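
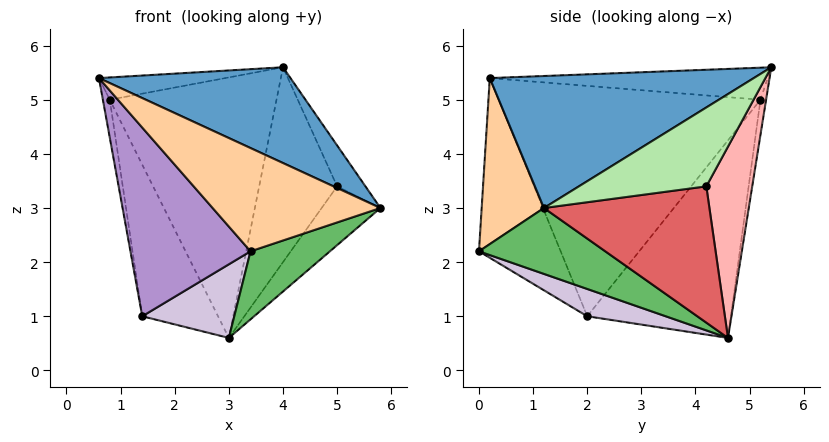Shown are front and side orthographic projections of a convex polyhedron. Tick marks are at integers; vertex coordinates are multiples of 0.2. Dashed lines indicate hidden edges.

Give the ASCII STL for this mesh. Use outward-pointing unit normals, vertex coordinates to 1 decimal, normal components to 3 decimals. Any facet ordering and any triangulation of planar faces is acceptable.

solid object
 facet normal 0.447 -0.324 0.834
  outer loop
   vertex 4.0 5.4 5.6
   vertex 0.6 0.2 5.4
   vertex 5.8 1.2 3.0
  endloop
 endfacet
 facet normal -0.189 0.086 0.978
  outer loop
   vertex 0.8 5.2 5.0
   vertex 0.6 0.2 5.4
   vertex 4.0 5.4 5.6
  endloop
 endfacet
 facet normal -0.033 0.988 -0.151
  outer loop
   vertex 0.8 5.2 5.0
   vertex 4.0 5.4 5.6
   vertex 3.0 4.6 0.6
  endloop
 endfacet
 facet normal 0.327 -0.881 0.341
  outer loop
   vertex 3.4 0.0 2.2
   vertex 5.8 1.2 3.0
   vertex 0.6 0.2 5.4
  endloop
 endfacet
 facet normal 0.422 -0.265 -0.867
  outer loop
   vertex 3.4 0.0 2.2
   vertex 3.0 4.6 0.6
   vertex 5.8 1.2 3.0
  endloop
 endfacet
 facet normal 0.928 0.206 0.309
  outer loop
   vertex 5.0 4.2 3.4
   vertex 4.0 5.4 5.6
   vertex 5.8 1.2 3.0
  endloop
 endfacet
 facet normal 0.799 0.284 -0.530
  outer loop
   vertex 5.0 4.2 3.4
   vertex 5.8 1.2 3.0
   vertex 3.0 4.6 0.6
  endloop
 endfacet
 facet normal 0.493 0.838 -0.233
  outer loop
   vertex 5.0 4.2 3.4
   vertex 3.0 4.6 0.6
   vertex 4.0 5.4 5.6
  endloop
 endfacet
 facet normal -0.515 -0.757 -0.403
  outer loop
   vertex 1.4 2.0 1.0
   vertex 3.4 0.0 2.2
   vertex 0.6 0.2 5.4
  endloop
 endfacet
 facet normal 0.254 -0.298 -0.920
  outer loop
   vertex 1.4 2.0 1.0
   vertex 3.0 4.6 0.6
   vertex 3.4 0.0 2.2
  endloop
 endfacet
 facet normal -0.985 0.026 -0.169
  outer loop
   vertex 1.4 2.0 1.0
   vertex 0.6 0.2 5.4
   vertex 0.8 5.2 5.0
  endloop
 endfacet
 facet normal -0.789 0.416 -0.451
  outer loop
   vertex 1.4 2.0 1.0
   vertex 0.8 5.2 5.0
   vertex 3.0 4.6 0.6
  endloop
 endfacet
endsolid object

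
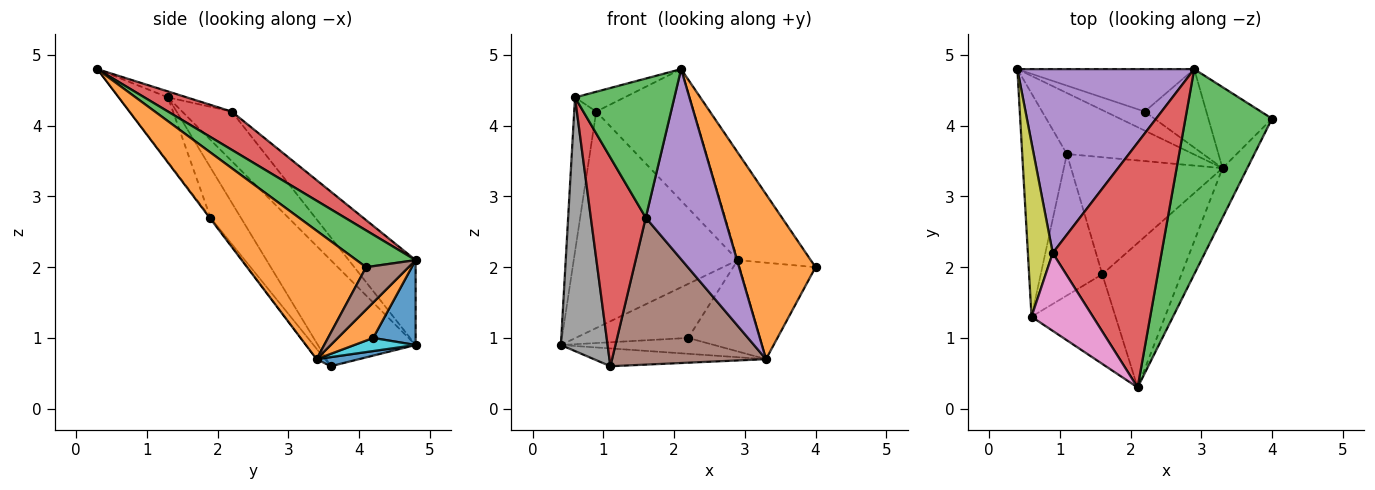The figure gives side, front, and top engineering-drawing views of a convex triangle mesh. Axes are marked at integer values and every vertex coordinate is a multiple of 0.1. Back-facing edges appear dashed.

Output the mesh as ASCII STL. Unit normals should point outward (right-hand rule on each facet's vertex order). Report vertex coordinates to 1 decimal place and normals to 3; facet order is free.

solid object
 facet normal 0.069 0.280 -0.958
  outer loop
   vertex 3.3 3.4 0.7
   vertex 1.1 3.6 0.6
   vertex 0.4 4.8 0.9
  endloop
 endfacet
 facet normal 0.831 -0.533 -0.160
  outer loop
   vertex 3.3 3.4 0.7
   vertex 4.0 4.1 2.0
   vertex 2.1 0.3 4.8
  endloop
 endfacet
 facet normal 0.352 0.435 0.829
  outer loop
   vertex 2.9 4.8 2.1
   vertex 2.1 0.3 4.8
   vertex 4.0 4.1 2.0
  endloop
 endfacet
 facet normal 0.295 0.452 0.841
  outer loop
   vertex 2.9 4.8 2.1
   vertex 0.9 2.2 4.2
   vertex 2.1 0.3 4.8
  endloop
 endfacet
 facet normal -0.297 0.728 0.618
  outer loop
   vertex 2.9 4.8 2.1
   vertex 0.4 4.8 0.9
   vertex 0.9 2.2 4.2
  endloop
 endfacet
 facet normal 0.394 0.704 -0.591
  outer loop
   vertex 2.9 4.8 2.1
   vertex 4.0 4.1 2.0
   vertex 3.3 3.4 0.7
  endloop
 endfacet
 facet normal -0.094 0.246 0.965
  outer loop
   vertex 0.6 1.3 4.4
   vertex 2.1 0.3 4.8
   vertex 0.9 2.2 4.2
  endloop
 endfacet
 facet normal -0.843 -0.403 -0.355
  outer loop
   vertex 0.6 1.3 4.4
   vertex 0.4 4.8 0.9
   vertex 1.1 3.6 0.6
  endloop
 endfacet
 facet normal -0.830 0.369 0.417
  outer loop
   vertex 0.6 1.3 4.4
   vertex 0.9 2.2 4.2
   vertex 0.4 4.8 0.9
  endloop
 endfacet
 facet normal 0.248 0.620 -0.744
  outer loop
   vertex 2.2 4.2 1.0
   vertex 3.3 3.4 0.7
   vertex 0.4 4.8 0.9
  endloop
 endfacet
 facet normal 0.284 0.754 -0.592
  outer loop
   vertex 2.2 4.2 1.0
   vertex 0.4 4.8 0.9
   vertex 2.9 4.8 2.1
  endloop
 endfacet
 facet normal 0.350 0.710 -0.610
  outer loop
   vertex 2.2 4.2 1.0
   vertex 2.9 4.8 2.1
   vertex 3.3 3.4 0.7
  endloop
 endfacet
 facet normal -0.384 -0.776 -0.500
  outer loop
   vertex 1.6 1.9 2.7
   vertex 2.1 0.3 4.8
   vertex 0.6 1.3 4.4
  endloop
 endfacet
 facet normal -0.416 -0.753 -0.510
  outer loop
   vertex 1.6 1.9 2.7
   vertex 0.6 1.3 4.4
   vertex 1.1 3.6 0.6
  endloop
 endfacet
 facet normal -0.009 -0.796 -0.605
  outer loop
   vertex 1.6 1.9 2.7
   vertex 3.3 3.4 0.7
   vertex 2.1 0.3 4.8
  endloop
 endfacet
 facet normal -0.043 -0.781 -0.622
  outer loop
   vertex 1.6 1.9 2.7
   vertex 1.1 3.6 0.6
   vertex 3.3 3.4 0.7
  endloop
 endfacet
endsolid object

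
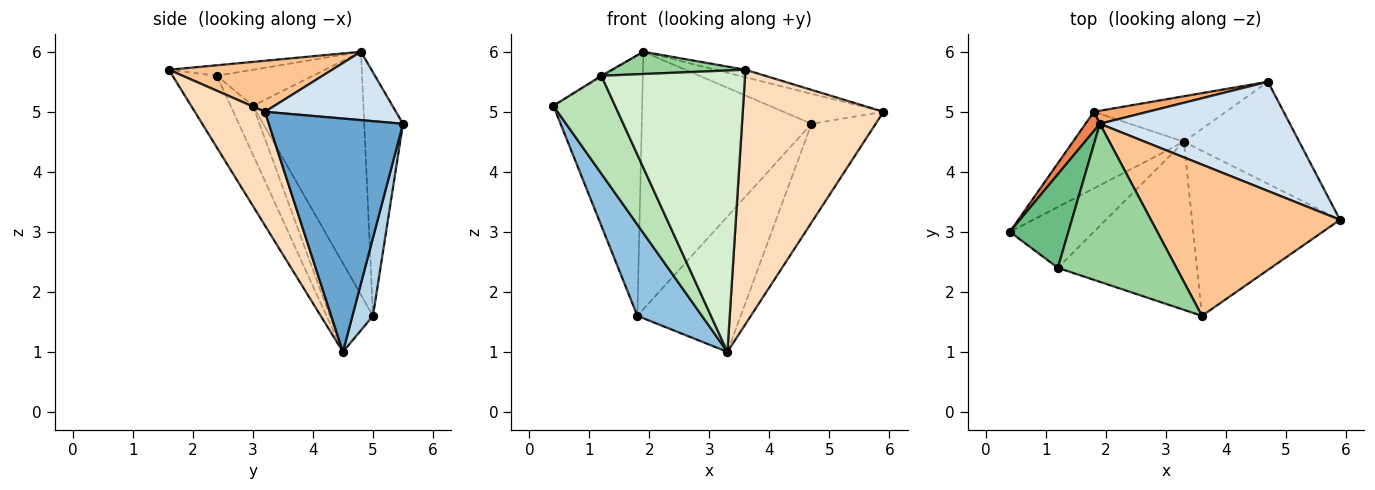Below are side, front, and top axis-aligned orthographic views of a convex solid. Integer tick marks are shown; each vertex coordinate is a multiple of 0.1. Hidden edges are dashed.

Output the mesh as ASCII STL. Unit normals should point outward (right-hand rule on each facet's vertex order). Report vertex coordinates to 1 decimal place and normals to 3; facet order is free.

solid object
 facet normal 0.824 0.394 -0.407
  outer loop
   vertex 3.3 4.5 1.0
   vertex 4.7 5.5 4.8
   vertex 5.9 3.2 5.0
  endloop
 endfacet
 facet normal -0.456 -0.682 -0.572
  outer loop
   vertex 1.8 5.0 1.6
   vertex 3.3 4.5 1.0
   vertex 0.4 3.0 5.1
  endloop
 endfacet
 facet normal 0.185 0.931 -0.313
  outer loop
   vertex 1.8 5.0 1.6
   vertex 4.7 5.5 4.8
   vertex 3.3 4.5 1.0
  endloop
 endfacet
 facet normal 0.328 0.250 0.911
  outer loop
   vertex 1.9 4.8 6.0
   vertex 5.9 3.2 5.0
   vertex 4.7 5.5 4.8
  endloop
 endfacet
 facet normal -0.779 0.626 0.046
  outer loop
   vertex 1.9 4.8 6.0
   vertex 1.8 5.0 1.6
   vertex 0.4 3.0 5.1
  endloop
 endfacet
 facet normal -0.222 0.974 0.049
  outer loop
   vertex 1.9 4.8 6.0
   vertex 4.7 5.5 4.8
   vertex 1.8 5.0 1.6
  endloop
 endfacet
 facet normal 0.260 0.048 0.964
  outer loop
   vertex 3.6 1.6 5.7
   vertex 5.9 3.2 5.0
   vertex 1.9 4.8 6.0
  endloop
 endfacet
 facet normal 0.386 -0.774 -0.502
  outer loop
   vertex 3.6 1.6 5.7
   vertex 3.3 4.5 1.0
   vertex 5.9 3.2 5.0
  endloop
 endfacet
 facet normal -0.524 0.011 0.852
  outer loop
   vertex 1.2 2.4 5.6
   vertex 1.9 4.8 6.0
   vertex 0.4 3.0 5.1
  endloop
 endfacet
 facet normal -0.087 -0.139 0.986
  outer loop
   vertex 1.2 2.4 5.6
   vertex 3.6 1.6 5.7
   vertex 1.9 4.8 6.0
  endloop
 endfacet
 facet normal -0.294 -0.812 -0.505
  outer loop
   vertex 1.2 2.4 5.6
   vertex 0.4 3.0 5.1
   vertex 3.3 4.5 1.0
  endloop
 endfacet
 facet normal -0.256 -0.830 -0.496
  outer loop
   vertex 1.2 2.4 5.6
   vertex 3.3 4.5 1.0
   vertex 3.6 1.6 5.7
  endloop
 endfacet
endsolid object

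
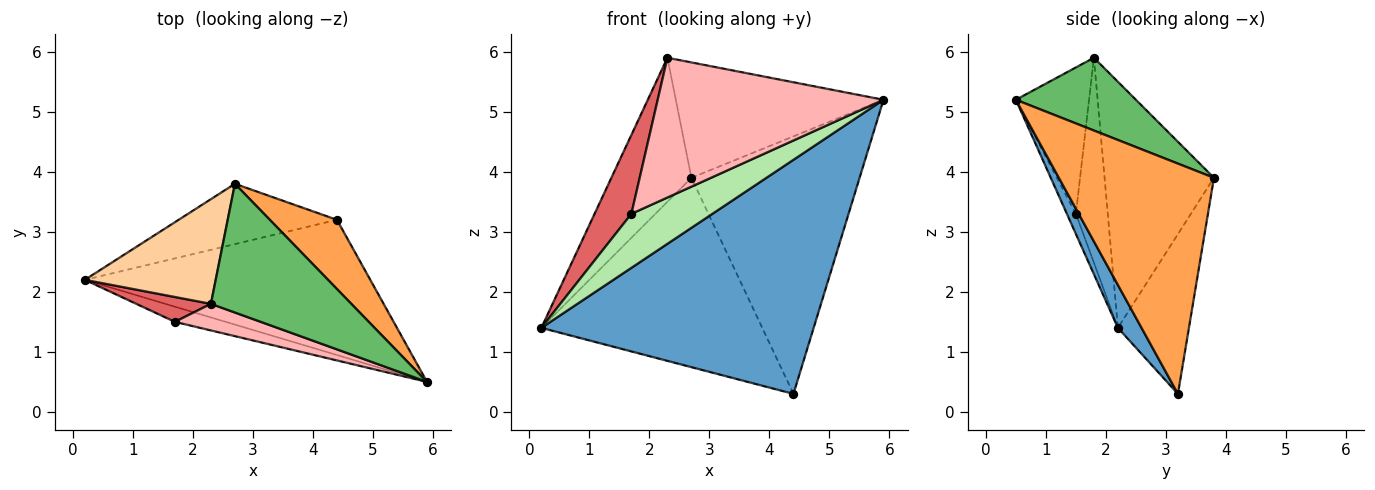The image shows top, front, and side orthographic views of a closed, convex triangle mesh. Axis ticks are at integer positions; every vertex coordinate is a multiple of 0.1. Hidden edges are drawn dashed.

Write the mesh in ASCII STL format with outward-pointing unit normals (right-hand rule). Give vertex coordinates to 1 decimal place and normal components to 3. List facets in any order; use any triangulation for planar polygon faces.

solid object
 facet normal 0.075 -0.863 -0.499
  outer loop
   vertex 4.4 3.2 0.3
   vertex 5.9 0.5 5.2
   vertex 0.2 2.2 1.4
  endloop
 endfacet
 facet normal -0.293 0.911 -0.290
  outer loop
   vertex 4.4 3.2 0.3
   vertex 0.2 2.2 1.4
   vertex 2.7 3.8 3.9
  endloop
 endfacet
 facet normal 0.665 0.721 0.194
  outer loop
   vertex 4.4 3.2 0.3
   vertex 2.7 3.8 3.9
   vertex 5.9 0.5 5.2
  endloop
 endfacet
 facet normal -0.742 0.543 0.394
  outer loop
   vertex 2.3 1.8 5.9
   vertex 2.7 3.8 3.9
   vertex 0.2 2.2 1.4
  endloop
 endfacet
 facet normal 0.360 0.623 0.695
  outer loop
   vertex 2.3 1.8 5.9
   vertex 5.9 0.5 5.2
   vertex 2.7 3.8 3.9
  endloop
 endfacet
 facet normal -0.106 -0.957 -0.269
  outer loop
   vertex 1.7 1.5 3.3
   vertex 0.2 2.2 1.4
   vertex 5.9 0.5 5.2
  endloop
 endfacet
 facet normal -0.637 -0.735 0.232
  outer loop
   vertex 1.7 1.5 3.3
   vertex 2.3 1.8 5.9
   vertex 0.2 2.2 1.4
  endloop
 endfacet
 facet normal -0.303 -0.936 0.178
  outer loop
   vertex 1.7 1.5 3.3
   vertex 5.9 0.5 5.2
   vertex 2.3 1.8 5.9
  endloop
 endfacet
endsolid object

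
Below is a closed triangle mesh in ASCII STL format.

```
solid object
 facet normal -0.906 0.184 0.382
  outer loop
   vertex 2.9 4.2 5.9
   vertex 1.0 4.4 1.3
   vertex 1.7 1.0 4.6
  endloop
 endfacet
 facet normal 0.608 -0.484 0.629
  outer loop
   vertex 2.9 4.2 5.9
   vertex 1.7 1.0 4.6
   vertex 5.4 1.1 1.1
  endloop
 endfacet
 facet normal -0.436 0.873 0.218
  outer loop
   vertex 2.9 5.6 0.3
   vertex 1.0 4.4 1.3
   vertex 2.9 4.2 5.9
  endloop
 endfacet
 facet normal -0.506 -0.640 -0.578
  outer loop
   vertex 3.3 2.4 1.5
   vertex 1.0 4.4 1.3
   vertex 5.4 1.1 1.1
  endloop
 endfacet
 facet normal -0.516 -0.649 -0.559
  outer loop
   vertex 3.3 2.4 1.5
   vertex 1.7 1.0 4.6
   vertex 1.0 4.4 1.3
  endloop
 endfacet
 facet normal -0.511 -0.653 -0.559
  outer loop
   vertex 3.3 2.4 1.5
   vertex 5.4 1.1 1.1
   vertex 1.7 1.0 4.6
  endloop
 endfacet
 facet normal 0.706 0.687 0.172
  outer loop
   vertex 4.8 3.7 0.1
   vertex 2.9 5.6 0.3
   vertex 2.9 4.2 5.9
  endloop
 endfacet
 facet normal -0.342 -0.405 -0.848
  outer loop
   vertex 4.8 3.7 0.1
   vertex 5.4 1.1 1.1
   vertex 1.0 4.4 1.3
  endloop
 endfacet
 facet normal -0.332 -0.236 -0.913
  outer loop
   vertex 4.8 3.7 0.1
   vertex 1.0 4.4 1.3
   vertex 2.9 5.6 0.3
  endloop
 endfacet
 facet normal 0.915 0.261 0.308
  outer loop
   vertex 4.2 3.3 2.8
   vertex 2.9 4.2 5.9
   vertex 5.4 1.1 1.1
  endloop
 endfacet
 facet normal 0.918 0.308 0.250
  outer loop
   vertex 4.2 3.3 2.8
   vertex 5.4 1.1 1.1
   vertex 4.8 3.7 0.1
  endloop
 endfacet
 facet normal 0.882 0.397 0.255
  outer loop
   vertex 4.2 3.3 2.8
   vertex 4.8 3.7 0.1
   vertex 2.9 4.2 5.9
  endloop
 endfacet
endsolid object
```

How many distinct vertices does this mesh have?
8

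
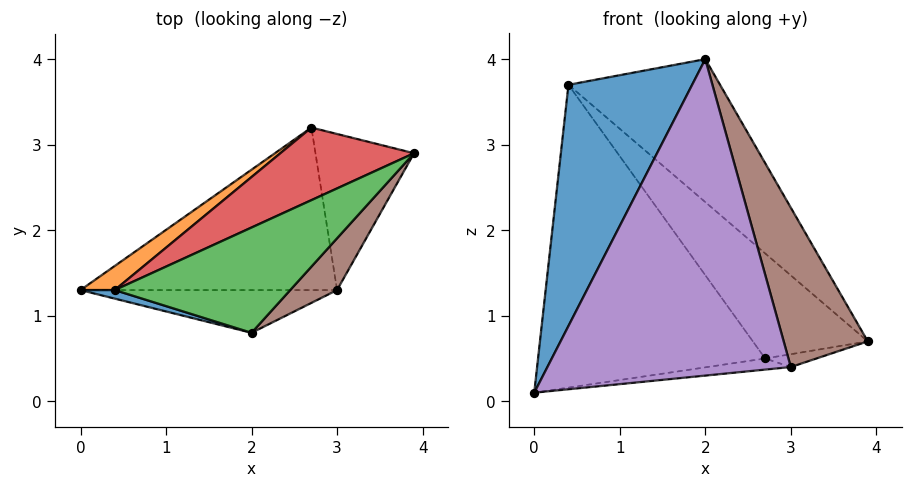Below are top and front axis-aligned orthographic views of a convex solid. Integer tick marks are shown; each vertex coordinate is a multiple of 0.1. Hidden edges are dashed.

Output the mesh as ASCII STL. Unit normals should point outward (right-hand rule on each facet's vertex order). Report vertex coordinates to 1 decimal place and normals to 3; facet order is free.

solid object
 facet normal -0.304 -0.952 0.034
  outer loop
   vertex 0.4 1.3 3.7
   vertex 0.0 1.3 0.1
   vertex 2.0 0.8 4.0
  endloop
 endfacet
 facet normal -0.581 0.812 0.065
  outer loop
   vertex 0.4 1.3 3.7
   vertex 2.7 3.2 0.5
   vertex 0.0 1.3 0.1
  endloop
 endfacet
 facet normal 0.139 0.797 0.587
  outer loop
   vertex 0.4 1.3 3.7
   vertex 2.0 0.8 4.0
   vertex 3.9 2.9 0.7
  endloop
 endfacet
 facet normal 0.110 0.818 0.565
  outer loop
   vertex 0.4 1.3 3.7
   vertex 3.9 2.9 0.7
   vertex 2.7 3.2 0.5
  endloop
 endfacet
 facet normal 0.013 -0.991 -0.134
  outer loop
   vertex 3.0 1.3 0.4
   vertex 2.0 0.8 4.0
   vertex 0.0 1.3 0.1
  endloop
 endfacet
 facet normal 0.846 -0.507 0.165
  outer loop
   vertex 3.0 1.3 0.4
   vertex 3.9 2.9 0.7
   vertex 2.0 0.8 4.0
  endloop
 endfacet
 facet normal 0.099 0.068 -0.993
  outer loop
   vertex 3.0 1.3 0.4
   vertex 0.0 1.3 0.1
   vertex 2.7 3.2 0.5
  endloop
 endfacet
 facet normal 0.183 0.081 -0.980
  outer loop
   vertex 3.0 1.3 0.4
   vertex 2.7 3.2 0.5
   vertex 3.9 2.9 0.7
  endloop
 endfacet
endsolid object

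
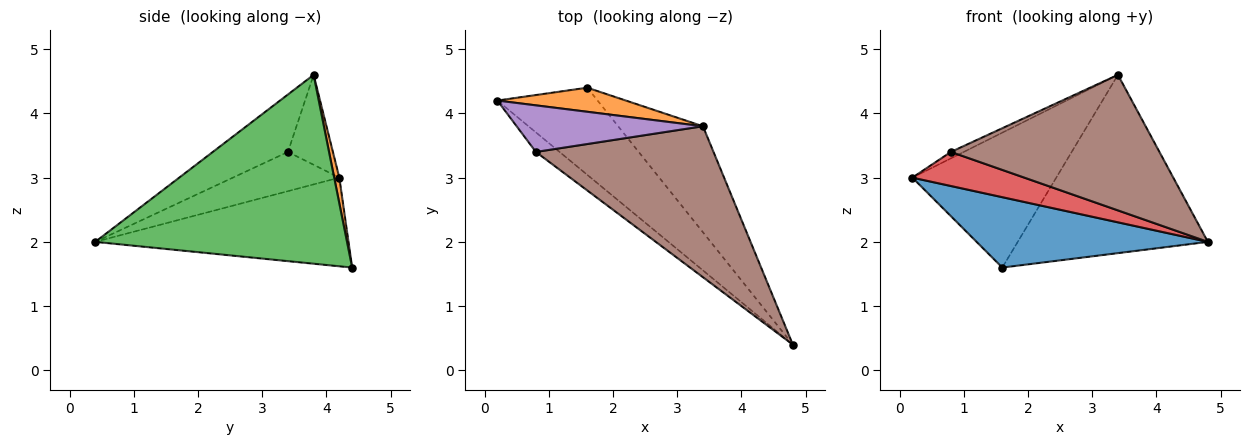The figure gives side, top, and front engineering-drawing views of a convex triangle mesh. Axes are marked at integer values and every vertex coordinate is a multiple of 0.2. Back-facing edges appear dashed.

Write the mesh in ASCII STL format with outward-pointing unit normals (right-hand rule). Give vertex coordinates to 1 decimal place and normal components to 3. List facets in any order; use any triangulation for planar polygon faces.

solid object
 facet normal -0.567 -0.518 -0.641
  outer loop
   vertex 1.6 4.4 1.6
   vertex 4.8 0.4 2.0
   vertex 0.2 4.2 3.0
  endloop
 endfacet
 facet normal 0.035 0.984 0.176
  outer loop
   vertex 1.6 4.4 1.6
   vertex 0.2 4.2 3.0
   vertex 3.4 3.8 4.6
  endloop
 endfacet
 facet normal 0.751 0.567 -0.337
  outer loop
   vertex 1.6 4.4 1.6
   vertex 3.4 3.8 4.6
   vertex 4.8 0.4 2.0
  endloop
 endfacet
 facet normal -0.636 -0.669 -0.384
  outer loop
   vertex 0.8 3.4 3.4
   vertex 0.2 4.2 3.0
   vertex 4.8 0.4 2.0
  endloop
 endfacet
 facet normal -0.431 0.123 0.894
  outer loop
   vertex 0.8 3.4 3.4
   vertex 3.4 3.8 4.6
   vertex 0.2 4.2 3.0
  endloop
 endfacet
 facet normal -0.234 -0.650 0.723
  outer loop
   vertex 0.8 3.4 3.4
   vertex 4.8 0.4 2.0
   vertex 3.4 3.8 4.6
  endloop
 endfacet
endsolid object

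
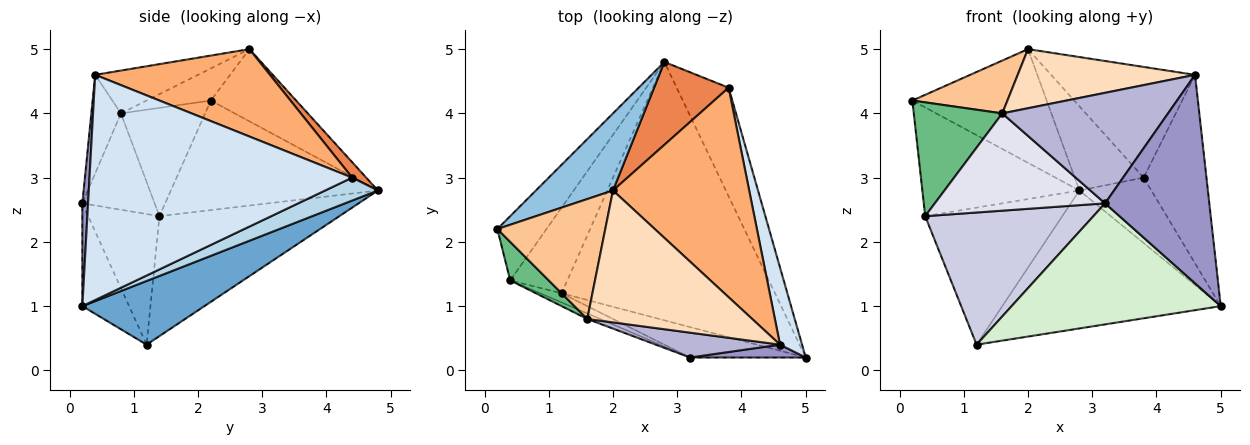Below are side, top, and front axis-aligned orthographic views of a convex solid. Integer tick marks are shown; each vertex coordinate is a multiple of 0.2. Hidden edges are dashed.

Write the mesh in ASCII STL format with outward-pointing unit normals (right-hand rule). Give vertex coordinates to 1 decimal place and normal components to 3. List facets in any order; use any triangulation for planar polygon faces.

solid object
 facet normal 0.255 0.456 -0.853
  outer loop
   vertex 1.2 1.2 0.4
   vertex 2.8 4.8 2.8
   vertex 5.0 0.2 1.0
  endloop
 endfacet
 facet normal -0.465 0.733 0.497
  outer loop
   vertex 2.0 2.8 5.0
   vertex 2.8 4.8 2.8
   vertex 0.2 2.2 4.2
  endloop
 endfacet
 facet normal 0.353 0.483 -0.801
  outer loop
   vertex 3.8 4.4 3.0
   vertex 5.0 0.2 1.0
   vertex 2.8 4.8 2.8
  endloop
 endfacet
 facet normal 0.968 0.232 0.095
  outer loop
   vertex 3.8 4.4 3.0
   vertex 4.6 0.4 4.6
   vertex 5.0 0.2 1.0
  endloop
 endfacet
 facet normal 0.144 0.706 0.694
  outer loop
   vertex 3.8 4.4 3.0
   vertex 2.8 4.8 2.8
   vertex 2.0 2.8 5.0
  endloop
 endfacet
 facet normal 0.493 0.406 0.769
  outer loop
   vertex 3.8 4.4 3.0
   vertex 2.0 2.8 5.0
   vertex 4.6 0.4 4.6
  endloop
 endfacet
 facet normal -0.263 -0.389 0.883
  outer loop
   vertex 1.6 0.8 4.0
   vertex 2.0 2.8 5.0
   vertex 0.2 2.2 4.2
  endloop
 endfacet
 facet normal -0.231 -0.398 0.888
  outer loop
   vertex 1.6 0.8 4.0
   vertex 4.6 0.4 4.6
   vertex 2.0 2.8 5.0
  endloop
 endfacet
 facet normal -0.670 -0.704 0.238
  outer loop
   vertex 0.4 1.4 2.4
   vertex 1.6 0.8 4.0
   vertex 0.2 2.2 4.2
  endloop
 endfacet
 facet normal -0.750 0.569 -0.336
  outer loop
   vertex 0.4 1.4 2.4
   vertex 0.2 2.2 4.2
   vertex 2.8 4.8 2.8
  endloop
 endfacet
 facet normal -0.744 0.567 -0.354
  outer loop
   vertex 0.4 1.4 2.4
   vertex 2.8 4.8 2.8
   vertex 1.2 1.2 0.4
  endloop
 endfacet
 facet normal -0.212 -0.948 -0.238
  outer loop
   vertex 3.2 0.2 2.6
   vertex 1.2 1.2 0.4
   vertex 5.0 0.2 1.0
  endloop
 endfacet
 facet normal 0.055 -0.997 0.061
  outer loop
   vertex 3.2 0.2 2.6
   vertex 5.0 0.2 1.0
   vertex 4.6 0.4 4.6
  endloop
 endfacet
 facet normal -0.171 -0.961 0.216
  outer loop
   vertex 3.2 0.2 2.6
   vertex 4.6 0.4 4.6
   vertex 1.6 0.8 4.0
  endloop
 endfacet
 facet normal -0.389 -0.919 -0.064
  outer loop
   vertex 3.2 0.2 2.6
   vertex 0.4 1.4 2.4
   vertex 1.2 1.2 0.4
  endloop
 endfacet
 facet normal -0.390 -0.919 -0.052
  outer loop
   vertex 3.2 0.2 2.6
   vertex 1.6 0.8 4.0
   vertex 0.4 1.4 2.4
  endloop
 endfacet
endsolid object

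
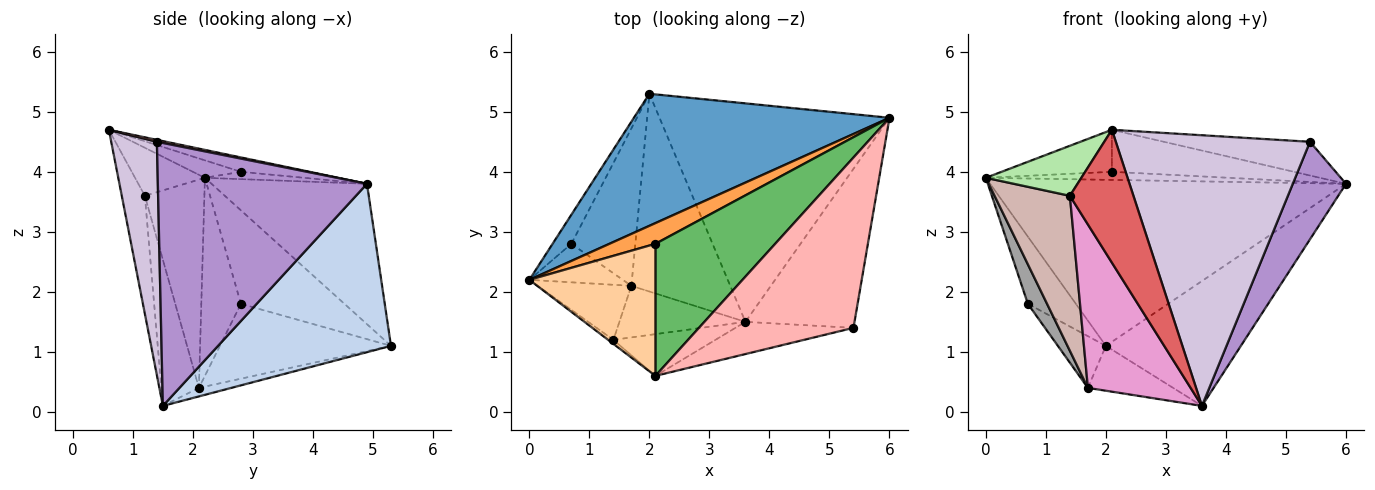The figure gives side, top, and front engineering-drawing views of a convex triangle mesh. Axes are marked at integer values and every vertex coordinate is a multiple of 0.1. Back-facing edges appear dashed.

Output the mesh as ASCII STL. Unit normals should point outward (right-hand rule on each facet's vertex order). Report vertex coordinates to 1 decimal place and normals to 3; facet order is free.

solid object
 facet normal -0.323 0.741 0.589
  outer loop
   vertex 2.0 5.3 1.1
   vertex 0.0 2.2 3.9
   vertex 6.0 4.9 3.8
  endloop
 endfacet
 facet normal 0.536 0.419 -0.733
  outer loop
   vertex 2.0 5.3 1.1
   vertex 6.0 4.9 3.8
   vertex 3.6 1.5 0.1
  endloop
 endfacet
 facet normal -0.147 0.360 0.921
  outer loop
   vertex 2.1 2.8 4.0
   vertex 6.0 4.9 3.8
   vertex 0.0 2.2 3.9
  endloop
 endfacet
 facet normal -0.131 0.301 0.945
  outer loop
   vertex 2.1 2.8 4.0
   vertex 0.0 2.2 3.9
   vertex 2.1 0.6 4.7
  endloop
 endfacet
 facet normal -0.114 0.301 0.947
  outer loop
   vertex 2.1 2.8 4.0
   vertex 2.1 0.6 4.7
   vertex 6.0 4.9 3.8
  endloop
 endfacet
 facet normal -0.589 -0.805 -0.064
  outer loop
   vertex 1.4 1.2 3.6
   vertex 2.1 0.6 4.7
   vertex 0.0 2.2 3.9
  endloop
 endfacet
 facet normal -0.328 -0.901 -0.283
  outer loop
   vertex 1.4 1.2 3.6
   vertex 3.6 1.5 0.1
   vertex 2.1 0.6 4.7
  endloop
 endfacet
 facet normal 0.012 0.194 0.981
  outer loop
   vertex 5.4 1.4 4.5
   vertex 6.0 4.9 3.8
   vertex 2.1 0.6 4.7
  endloop
 endfacet
 facet normal 0.899 -0.229 -0.373
  outer loop
   vertex 5.4 1.4 4.5
   vertex 3.6 1.5 0.1
   vertex 6.0 4.9 3.8
  endloop
 endfacet
 facet normal 0.227 -0.967 -0.115
  outer loop
   vertex 5.4 1.4 4.5
   vertex 2.1 0.6 4.7
   vertex 3.6 1.5 0.1
  endloop
 endfacet
 facet normal -0.084 0.220 -0.972
  outer loop
   vertex 1.7 2.1 0.4
   vertex 2.0 5.3 1.1
   vertex 3.6 1.5 0.1
  endloop
 endfacet
 facet normal -0.597 -0.756 -0.269
  outer loop
   vertex 1.7 2.1 0.4
   vertex 1.4 1.2 3.6
   vertex 0.0 2.2 3.9
  endloop
 endfacet
 facet normal -0.329 -0.900 -0.284
  outer loop
   vertex 1.7 2.1 0.4
   vertex 3.6 1.5 0.1
   vertex 1.4 1.2 3.6
  endloop
 endfacet
 facet normal -0.892 0.414 -0.179
  outer loop
   vertex 0.7 2.8 1.8
   vertex 0.0 2.2 3.9
   vertex 2.0 5.3 1.1
  endloop
 endfacet
 facet normal -0.828 -0.402 -0.391
  outer loop
   vertex 0.7 2.8 1.8
   vertex 1.7 2.1 0.4
   vertex 0.0 2.2 3.9
  endloop
 endfacet
 facet normal -0.743 0.209 -0.635
  outer loop
   vertex 0.7 2.8 1.8
   vertex 2.0 5.3 1.1
   vertex 1.7 2.1 0.4
  endloop
 endfacet
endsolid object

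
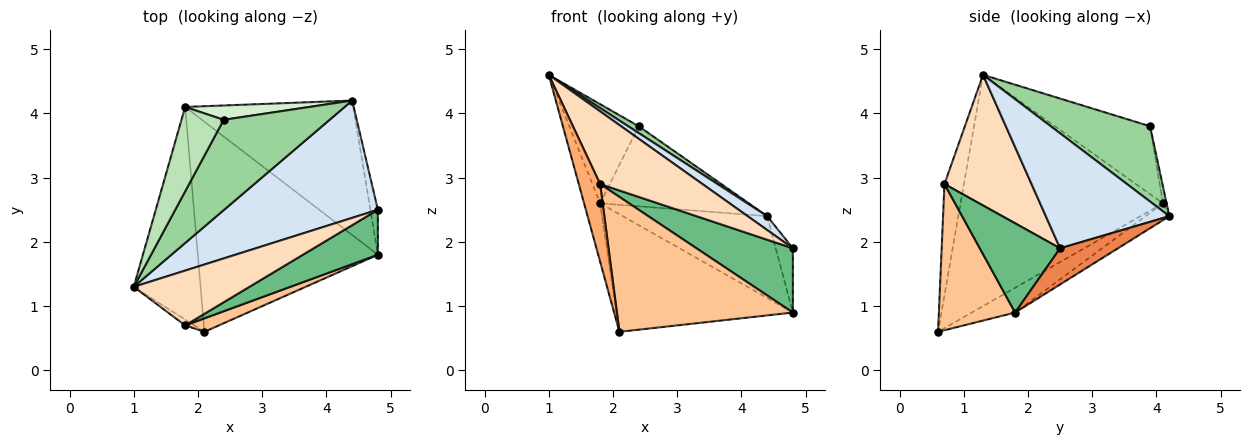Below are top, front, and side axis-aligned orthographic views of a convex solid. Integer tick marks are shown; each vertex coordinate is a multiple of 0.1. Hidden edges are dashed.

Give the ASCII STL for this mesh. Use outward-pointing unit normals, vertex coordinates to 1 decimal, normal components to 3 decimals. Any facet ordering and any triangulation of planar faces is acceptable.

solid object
 facet normal -0.958 0.076 -0.277
  outer loop
   vertex 1.8 4.1 2.6
   vertex 2.1 0.6 0.6
   vertex 1.0 1.3 4.6
  endloop
 endfacet
 facet normal -0.085 0.518 -0.851
  outer loop
   vertex 1.8 4.1 2.6
   vertex 4.4 4.2 2.4
   vertex 4.8 1.8 0.9
  endloop
 endfacet
 facet normal -0.119 0.485 -0.866
  outer loop
   vertex 1.8 4.1 2.6
   vertex 4.8 1.8 0.9
   vertex 2.1 0.6 0.6
  endloop
 endfacet
 facet normal 0.596 -0.094 0.797
  outer loop
   vertex 4.8 2.5 1.9
   vertex 4.4 4.2 2.4
   vertex 1.0 1.3 4.6
  endloop
 endfacet
 facet normal 0.940 0.279 -0.195
  outer loop
   vertex 4.8 2.5 1.9
   vertex 4.8 1.8 0.9
   vertex 4.4 4.2 2.4
  endloop
 endfacet
 facet normal -0.672 -0.739 -0.056
  outer loop
   vertex 1.8 0.7 2.9
   vertex 1.0 1.3 4.6
   vertex 2.1 0.6 0.6
  endloop
 endfacet
 facet normal 0.396 -0.914 0.091
  outer loop
   vertex 1.8 0.7 2.9
   vertex 2.1 0.6 0.6
   vertex 4.8 1.8 0.9
  endloop
 endfacet
 facet normal 0.562 -0.660 0.498
  outer loop
   vertex 1.8 0.7 2.9
   vertex 4.8 2.5 1.9
   vertex 1.0 1.3 4.6
  endloop
 endfacet
 facet normal 0.564 -0.677 0.474
  outer loop
   vertex 1.8 0.7 2.9
   vertex 4.8 1.8 0.9
   vertex 4.8 2.5 1.9
  endloop
 endfacet
 facet normal 0.579 -0.061 0.813
  outer loop
   vertex 2.4 3.9 3.8
   vertex 1.0 1.3 4.6
   vertex 4.4 4.2 2.4
  endloop
 endfacet
 facet normal -0.722 0.527 0.449
  outer loop
   vertex 2.4 3.9 3.8
   vertex 1.8 4.1 2.6
   vertex 1.0 1.3 4.6
  endloop
 endfacet
 facet normal -0.024 0.984 0.176
  outer loop
   vertex 2.4 3.9 3.8
   vertex 4.4 4.2 2.4
   vertex 1.8 4.1 2.6
  endloop
 endfacet
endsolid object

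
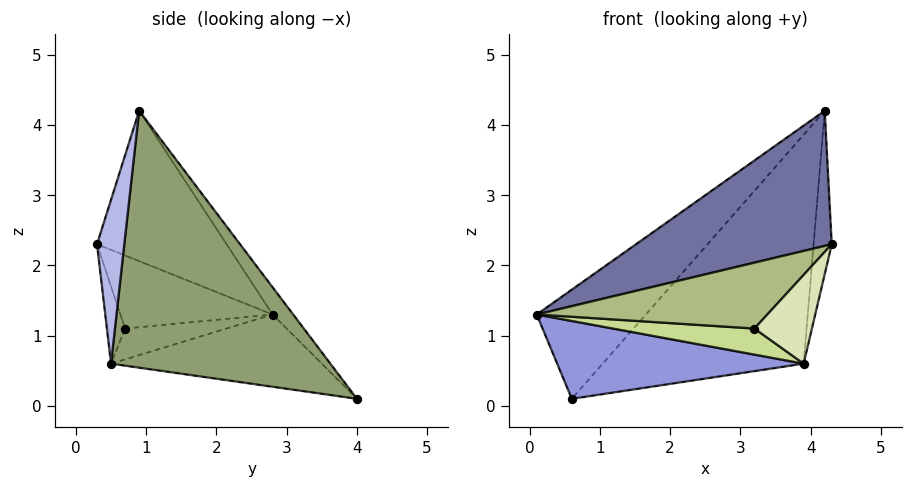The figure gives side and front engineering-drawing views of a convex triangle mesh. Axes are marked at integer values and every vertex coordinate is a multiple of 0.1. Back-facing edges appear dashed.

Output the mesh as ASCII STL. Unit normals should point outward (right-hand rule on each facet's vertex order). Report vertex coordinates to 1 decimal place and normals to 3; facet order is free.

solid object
 facet normal -0.538 -0.812 0.228
  outer loop
   vertex 4.2 0.9 4.2
   vertex 0.1 2.8 1.3
   vertex 4.3 0.3 2.3
  endloop
 endfacet
 facet normal -0.137 0.728 0.671
  outer loop
   vertex 4.2 0.9 4.2
   vertex 0.6 4.0 0.1
   vertex 0.1 2.8 1.3
  endloop
 endfacet
 facet normal -0.453 -0.529 -0.718
  outer loop
   vertex 3.9 0.5 0.6
   vertex 0.1 2.8 1.3
   vertex 0.6 4.0 0.1
  endloop
 endfacet
 facet normal 0.826 0.549 -0.130
  outer loop
   vertex 3.9 0.5 0.6
   vertex 4.2 0.9 4.2
   vertex 4.3 0.3 2.3
  endloop
 endfacet
 facet normal 0.730 0.669 -0.135
  outer loop
   vertex 3.9 0.5 0.6
   vertex 0.6 4.0 0.1
   vertex 4.2 0.9 4.2
  endloop
 endfacet
 facet normal -0.537 -0.814 0.221
  outer loop
   vertex 3.2 0.7 1.1
   vertex 4.3 0.3 2.3
   vertex 0.1 2.8 1.3
  endloop
 endfacet
 facet normal -0.523 -0.730 -0.440
  outer loop
   vertex 3.2 0.7 1.1
   vertex 0.1 2.8 1.3
   vertex 3.9 0.5 0.6
  endloop
 endfacet
 facet normal -0.302 -0.953 -0.041
  outer loop
   vertex 3.2 0.7 1.1
   vertex 3.9 0.5 0.6
   vertex 4.3 0.3 2.3
  endloop
 endfacet
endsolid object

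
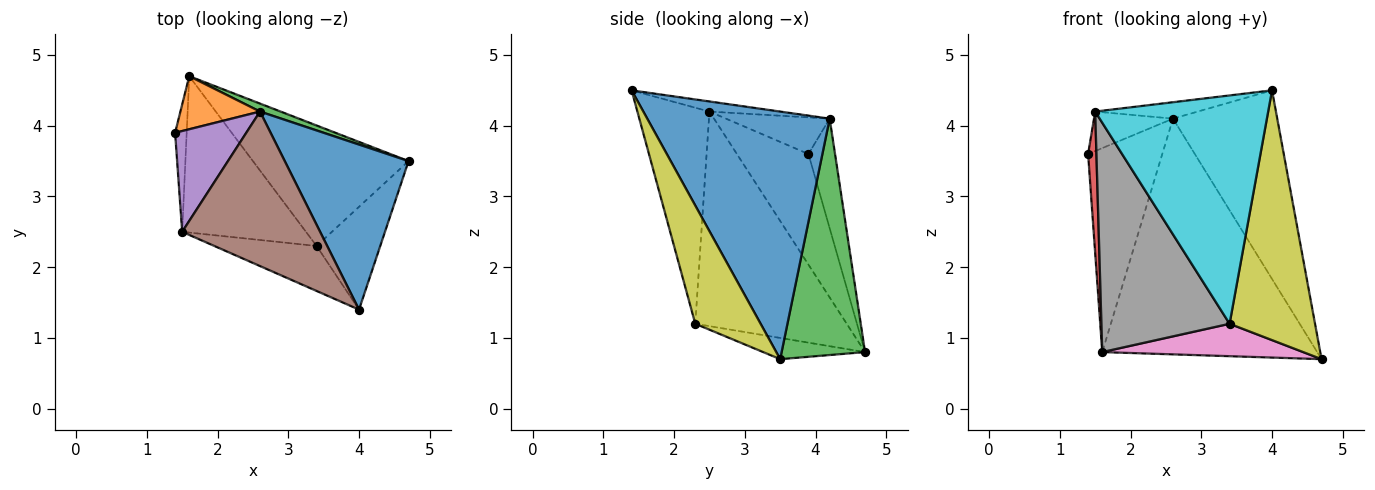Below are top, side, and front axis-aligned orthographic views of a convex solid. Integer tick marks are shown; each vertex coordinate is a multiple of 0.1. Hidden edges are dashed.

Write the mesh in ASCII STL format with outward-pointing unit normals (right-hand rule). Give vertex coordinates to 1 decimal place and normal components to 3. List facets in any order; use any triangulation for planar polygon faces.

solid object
 facet normal 0.796 0.455 0.398
  outer loop
   vertex 2.6 4.2 4.1
   vertex 4.0 1.4 4.5
   vertex 4.7 3.5 0.7
  endloop
 endfacet
 facet normal -0.328 0.914 0.238
  outer loop
   vertex 2.6 4.2 4.1
   vertex 1.6 4.7 0.8
   vertex 1.4 3.9 3.6
  endloop
 endfacet
 facet normal 0.362 0.932 0.032
  outer loop
   vertex 2.6 4.2 4.1
   vertex 4.7 3.5 0.7
   vertex 1.6 4.7 0.8
  endloop
 endfacet
 facet normal -0.988 -0.115 -0.103
  outer loop
   vertex 1.5 2.5 4.2
   vertex 1.4 3.9 3.6
   vertex 1.6 4.7 0.8
  endloop
 endfacet
 facet normal -0.432 0.329 0.840
  outer loop
   vertex 1.5 2.5 4.2
   vertex 2.6 4.2 4.1
   vertex 1.4 3.9 3.6
  endloop
 endfacet
 facet normal -0.073 0.105 0.992
  outer loop
   vertex 1.5 2.5 4.2
   vertex 4.0 1.4 4.5
   vertex 2.6 4.2 4.1
  endloop
 endfacet
 facet normal -0.131 -0.257 -0.957
  outer loop
   vertex 3.4 2.3 1.2
   vertex 1.6 4.7 0.8
   vertex 4.7 3.5 0.7
  endloop
 endfacet
 facet normal -0.699 -0.591 -0.403
  outer loop
   vertex 3.4 2.3 1.2
   vertex 1.5 2.5 4.2
   vertex 1.6 4.7 0.8
  endloop
 endfacet
 facet normal 0.577 -0.755 -0.311
  outer loop
   vertex 3.4 2.3 1.2
   vertex 4.7 3.5 0.7
   vertex 4.0 1.4 4.5
  endloop
 endfacet
 facet normal -0.378 -0.908 -0.179
  outer loop
   vertex 3.4 2.3 1.2
   vertex 4.0 1.4 4.5
   vertex 1.5 2.5 4.2
  endloop
 endfacet
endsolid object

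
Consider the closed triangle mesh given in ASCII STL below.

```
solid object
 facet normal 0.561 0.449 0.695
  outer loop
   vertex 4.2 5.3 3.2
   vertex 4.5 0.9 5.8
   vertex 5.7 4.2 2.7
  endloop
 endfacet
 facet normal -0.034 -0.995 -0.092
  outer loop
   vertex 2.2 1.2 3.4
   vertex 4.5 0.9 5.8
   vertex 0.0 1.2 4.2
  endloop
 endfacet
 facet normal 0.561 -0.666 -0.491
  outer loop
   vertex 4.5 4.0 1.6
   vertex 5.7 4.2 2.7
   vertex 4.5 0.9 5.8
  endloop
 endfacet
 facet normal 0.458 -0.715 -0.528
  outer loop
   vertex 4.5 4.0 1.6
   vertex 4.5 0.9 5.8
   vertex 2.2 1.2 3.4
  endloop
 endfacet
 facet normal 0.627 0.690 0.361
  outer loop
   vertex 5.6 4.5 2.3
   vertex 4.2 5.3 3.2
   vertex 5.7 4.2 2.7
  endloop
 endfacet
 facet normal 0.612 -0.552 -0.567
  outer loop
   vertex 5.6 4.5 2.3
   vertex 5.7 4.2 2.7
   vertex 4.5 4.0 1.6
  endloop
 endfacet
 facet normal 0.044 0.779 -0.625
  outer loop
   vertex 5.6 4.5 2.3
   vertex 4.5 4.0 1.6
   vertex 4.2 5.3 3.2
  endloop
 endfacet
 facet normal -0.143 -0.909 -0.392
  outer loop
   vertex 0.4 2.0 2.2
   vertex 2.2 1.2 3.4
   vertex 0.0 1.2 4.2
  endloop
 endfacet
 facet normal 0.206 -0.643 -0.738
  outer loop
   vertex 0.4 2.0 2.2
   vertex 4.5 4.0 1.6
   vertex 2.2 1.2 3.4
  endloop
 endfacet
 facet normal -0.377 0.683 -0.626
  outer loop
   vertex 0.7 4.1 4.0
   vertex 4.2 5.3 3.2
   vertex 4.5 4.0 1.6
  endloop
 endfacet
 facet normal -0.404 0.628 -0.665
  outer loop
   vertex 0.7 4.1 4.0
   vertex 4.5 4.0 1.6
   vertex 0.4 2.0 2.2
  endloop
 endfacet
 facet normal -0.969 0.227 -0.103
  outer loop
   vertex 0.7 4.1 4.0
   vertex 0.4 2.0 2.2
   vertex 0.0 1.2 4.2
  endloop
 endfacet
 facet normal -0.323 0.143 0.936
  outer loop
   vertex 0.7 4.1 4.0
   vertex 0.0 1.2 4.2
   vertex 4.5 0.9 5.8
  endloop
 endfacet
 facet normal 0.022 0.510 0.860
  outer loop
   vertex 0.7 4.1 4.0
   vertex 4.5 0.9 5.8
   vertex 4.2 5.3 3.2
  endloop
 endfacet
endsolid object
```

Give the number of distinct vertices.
9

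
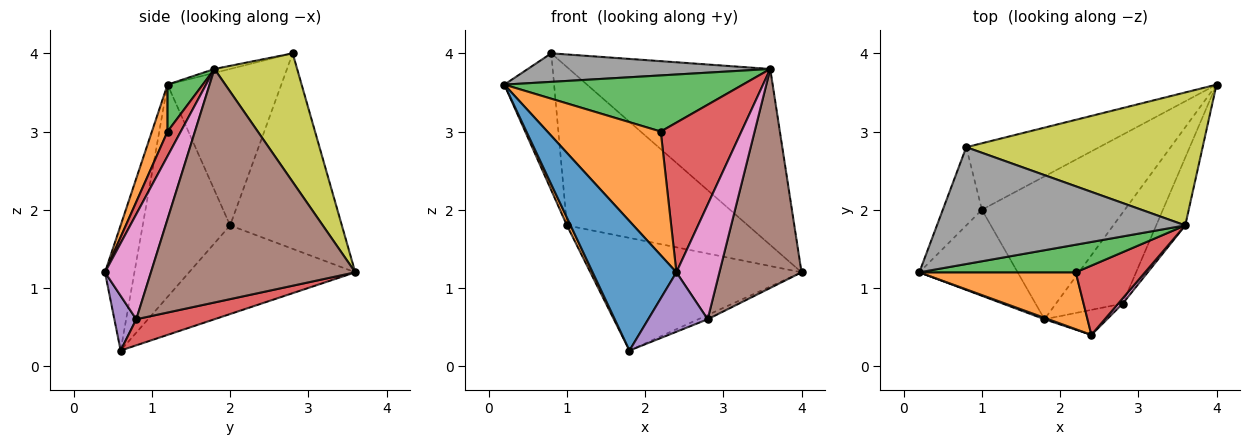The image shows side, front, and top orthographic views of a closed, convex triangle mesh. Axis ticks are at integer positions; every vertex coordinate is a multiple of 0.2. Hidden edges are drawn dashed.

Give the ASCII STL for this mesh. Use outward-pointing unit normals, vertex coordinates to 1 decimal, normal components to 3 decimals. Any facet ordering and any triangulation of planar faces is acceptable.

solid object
 facet normal -0.332 -0.943 0.010
  outer loop
   vertex 1.8 0.6 0.2
   vertex 2.4 0.4 1.2
   vertex 0.2 1.2 3.6
  endloop
 endfacet
 facet normal -0.907 -0.038 -0.420
  outer loop
   vertex 1.0 2.0 1.8
   vertex 1.8 0.6 0.2
   vertex 0.2 1.2 3.6
  endloop
 endfacet
 facet normal -0.438 0.557 -0.706
  outer loop
   vertex 1.0 2.0 1.8
   vertex 4.0 3.6 1.2
   vertex 1.8 0.6 0.2
  endloop
 endfacet
 facet normal 0.364 0.044 -0.931
  outer loop
   vertex 2.8 0.8 0.6
   vertex 1.8 0.6 0.2
   vertex 4.0 3.6 1.2
  endloop
 endfacet
 facet normal 0.322 -0.873 -0.367
  outer loop
   vertex 2.8 0.8 0.6
   vertex 2.4 0.4 1.2
   vertex 1.8 0.6 0.2
  endloop
 endfacet
 facet normal 0.922 -0.370 -0.115
  outer loop
   vertex 2.8 0.8 0.6
   vertex 4.0 3.6 1.2
   vertex 3.6 1.8 3.8
  endloop
 endfacet
 facet normal 0.730 -0.683 0.031
  outer loop
   vertex 2.8 0.8 0.6
   vertex 3.6 1.8 3.8
   vertex 2.4 0.4 1.2
  endloop
 endfacet
 facet normal -0.015 -0.237 0.971
  outer loop
   vertex 0.8 2.8 4.0
   vertex 0.2 1.2 3.6
   vertex 3.6 1.8 3.8
  endloop
 endfacet
 facet normal 0.312 0.758 0.573
  outer loop
   vertex 0.8 2.8 4.0
   vertex 3.6 1.8 3.8
   vertex 4.0 3.6 1.2
  endloop
 endfacet
 facet normal -0.893 0.391 -0.223
  outer loop
   vertex 0.8 2.8 4.0
   vertex 1.0 2.0 1.8
   vertex 0.2 1.2 3.6
  endloop
 endfacet
 facet normal -0.495 0.801 -0.336
  outer loop
   vertex 0.8 2.8 4.0
   vertex 4.0 3.6 1.2
   vertex 1.0 2.0 1.8
  endloop
 endfacet
 facet normal 0.124 -0.902 0.414
  outer loop
   vertex 2.2 1.2 3.0
   vertex 0.2 1.2 3.6
   vertex 2.4 0.4 1.2
  endloop
 endfacet
 facet normal 0.131 -0.890 0.438
  outer loop
   vertex 2.2 1.2 3.0
   vertex 3.6 1.8 3.8
   vertex 0.2 1.2 3.6
  endloop
 endfacet
 facet normal 0.147 -0.898 0.415
  outer loop
   vertex 2.2 1.2 3.0
   vertex 2.4 0.4 1.2
   vertex 3.6 1.8 3.8
  endloop
 endfacet
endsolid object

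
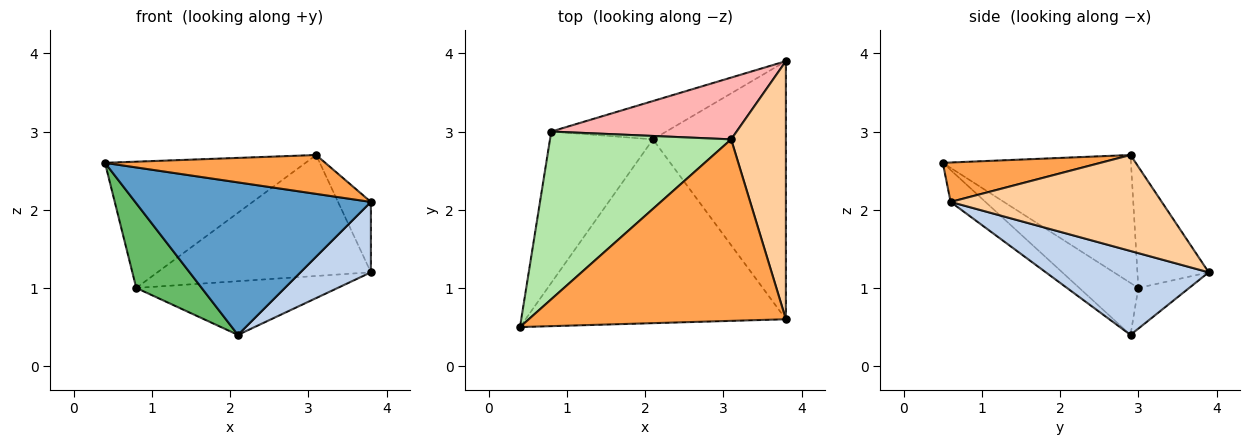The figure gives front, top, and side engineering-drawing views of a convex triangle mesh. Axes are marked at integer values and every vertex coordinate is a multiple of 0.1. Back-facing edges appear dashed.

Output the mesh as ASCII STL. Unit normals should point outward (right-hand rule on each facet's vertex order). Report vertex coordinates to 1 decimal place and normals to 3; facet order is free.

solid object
 facet normal -0.094 -0.636 -0.766
  outer loop
   vertex 3.8 0.6 2.1
   vertex 0.4 0.5 2.6
   vertex 2.1 2.9 0.4
  endloop
 endfacet
 facet normal 0.520 -0.225 -0.824
  outer loop
   vertex 3.8 0.6 2.1
   vertex 2.1 2.9 0.4
   vertex 3.8 3.9 1.2
  endloop
 endfacet
 facet normal 0.148 -0.207 0.967
  outer loop
   vertex 3.8 0.6 2.1
   vertex 3.1 2.9 2.7
   vertex 0.4 0.5 2.6
  endloop
 endfacet
 facet normal 0.861 0.134 0.491
  outer loop
   vertex 3.8 0.6 2.1
   vertex 3.8 3.9 1.2
   vertex 3.1 2.9 2.7
  endloop
 endfacet
 facet normal -0.403 -0.447 -0.799
  outer loop
   vertex 0.8 3.0 1.0
   vertex 2.1 2.9 0.4
   vertex 0.4 0.5 2.6
  endloop
 endfacet
 facet normal -0.491 0.524 0.696
  outer loop
   vertex 0.8 3.0 1.0
   vertex 0.4 0.5 2.6
   vertex 3.1 2.9 2.7
  endloop
 endfacet
 facet normal -0.201 0.797 -0.569
  outer loop
   vertex 0.8 3.0 1.0
   vertex 3.8 3.9 1.2
   vertex 2.1 2.9 0.4
  endloop
 endfacet
 facet normal -0.285 0.854 0.436
  outer loop
   vertex 0.8 3.0 1.0
   vertex 3.1 2.9 2.7
   vertex 3.8 3.9 1.2
  endloop
 endfacet
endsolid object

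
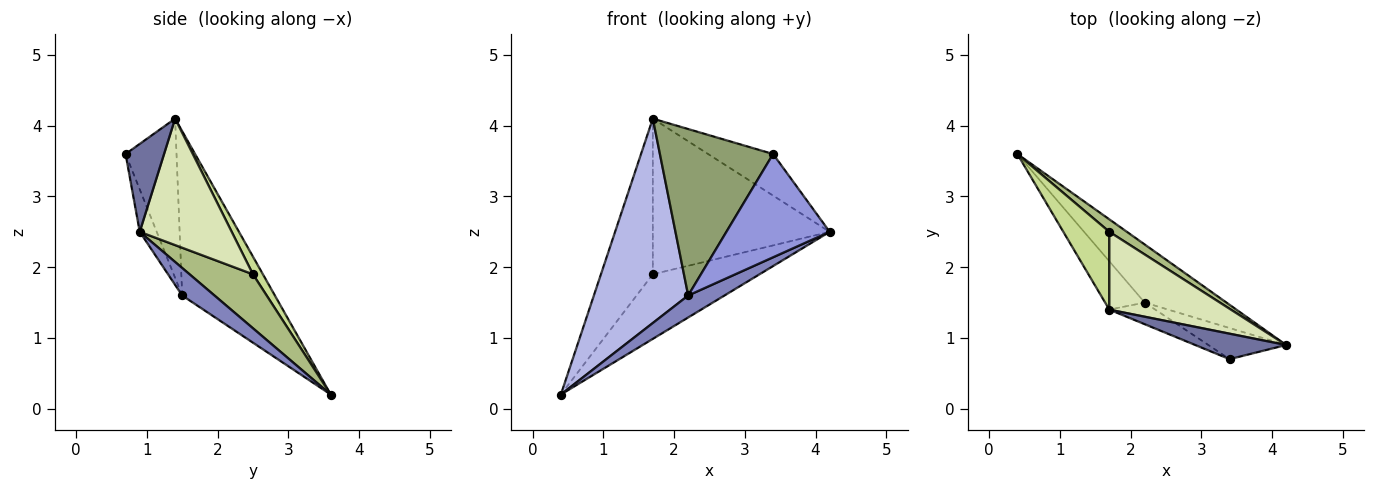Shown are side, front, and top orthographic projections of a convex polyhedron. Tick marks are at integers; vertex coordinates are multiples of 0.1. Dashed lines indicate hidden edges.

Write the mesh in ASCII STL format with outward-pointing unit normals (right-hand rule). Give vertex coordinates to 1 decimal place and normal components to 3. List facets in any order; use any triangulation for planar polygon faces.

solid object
 facet normal 0.451 0.761 0.466
  outer loop
   vertex 3.4 0.7 3.6
   vertex 4.2 0.9 2.5
   vertex 1.7 1.4 4.1
  endloop
 endfacet
 facet normal 0.300 -0.337 -0.892
  outer loop
   vertex 2.2 1.5 1.6
   vertex 0.4 3.6 0.2
   vertex 4.2 0.9 2.5
  endloop
 endfacet
 facet normal -0.155 -0.946 -0.285
  outer loop
   vertex 2.2 1.5 1.6
   vertex 4.2 0.9 2.5
   vertex 3.4 0.7 3.6
  endloop
 endfacet
 facet normal -0.691 -0.703 -0.166
  outer loop
   vertex 2.2 1.5 1.6
   vertex 1.7 1.4 4.1
   vertex 0.4 3.6 0.2
  endloop
 endfacet
 facet normal -0.408 -0.906 -0.118
  outer loop
   vertex 2.2 1.5 1.6
   vertex 3.4 0.7 3.6
   vertex 1.7 1.4 4.1
  endloop
 endfacet
 facet normal 0.504 0.848 0.164
  outer loop
   vertex 1.7 2.5 1.9
   vertex 4.2 0.9 2.5
   vertex 0.4 3.6 0.2
  endloop
 endfacet
 facet normal 0.170 0.881 0.441
  outer loop
   vertex 1.7 2.5 1.9
   vertex 0.4 3.6 0.2
   vertex 1.7 1.4 4.1
  endloop
 endfacet
 facet normal 0.422 0.811 0.406
  outer loop
   vertex 1.7 2.5 1.9
   vertex 1.7 1.4 4.1
   vertex 4.2 0.9 2.5
  endloop
 endfacet
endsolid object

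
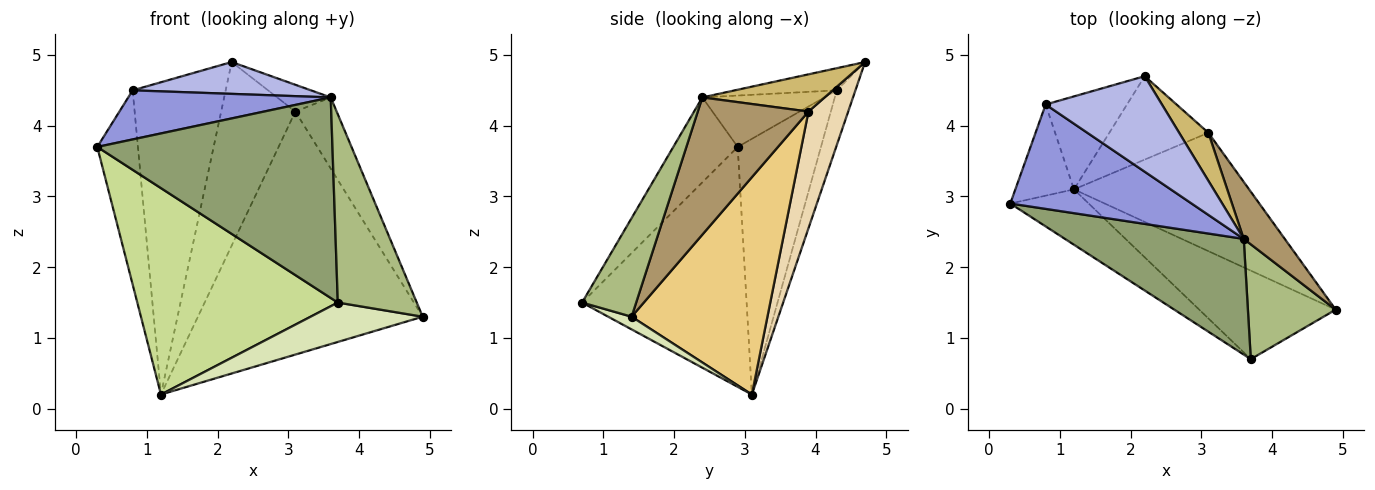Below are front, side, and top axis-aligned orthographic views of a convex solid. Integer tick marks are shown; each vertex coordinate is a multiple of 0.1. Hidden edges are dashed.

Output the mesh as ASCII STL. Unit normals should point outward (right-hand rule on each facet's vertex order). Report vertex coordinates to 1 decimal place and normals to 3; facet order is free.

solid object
 facet normal -0.880 0.430 -0.202
  outer loop
   vertex 0.8 4.3 4.5
   vertex 1.2 3.1 0.2
   vertex 0.3 2.9 3.7
  endloop
 endfacet
 facet normal -0.189 0.941 -0.280
  outer loop
   vertex 0.8 4.3 4.5
   vertex 2.2 4.7 4.9
   vertex 1.2 3.1 0.2
  endloop
 endfacet
 facet normal -0.248 -0.412 0.877
  outer loop
   vertex 0.8 4.3 4.5
   vertex 0.3 2.9 3.7
   vertex 3.6 2.4 4.4
  endloop
 endfacet
 facet normal -0.178 -0.311 0.934
  outer loop
   vertex 0.8 4.3 4.5
   vertex 3.6 2.4 4.4
   vertex 2.2 4.7 4.9
  endloop
 endfacet
 facet normal -0.231 -0.843 0.486
  outer loop
   vertex 3.7 0.7 1.5
   vertex 3.6 2.4 4.4
   vertex 0.3 2.9 3.7
  endloop
 endfacet
 facet normal 0.505 -0.737 0.449
  outer loop
   vertex 3.7 0.7 1.5
   vertex 4.9 1.4 1.3
   vertex 3.6 2.4 4.4
  endloop
 endfacet
 facet normal -0.621 -0.757 -0.203
  outer loop
   vertex 3.7 0.7 1.5
   vertex 0.3 2.9 3.7
   vertex 1.2 3.1 0.2
  endloop
 endfacet
 facet normal 0.085 -0.405 -0.910
  outer loop
   vertex 3.7 0.7 1.5
   vertex 1.2 3.1 0.2
   vertex 4.9 1.4 1.3
  endloop
 endfacet
 facet normal 0.902 0.337 0.270
  outer loop
   vertex 3.1 3.9 4.2
   vertex 3.6 2.4 4.4
   vertex 4.9 1.4 1.3
  endloop
 endfacet
 facet normal 0.744 0.326 0.584
  outer loop
   vertex 3.1 3.9 4.2
   vertex 2.2 4.7 4.9
   vertex 3.6 2.4 4.4
  endloop
 endfacet
 facet normal 0.477 0.790 -0.385
  outer loop
   vertex 3.1 3.9 4.2
   vertex 4.9 1.4 1.3
   vertex 1.2 3.1 0.2
  endloop
 endfacet
 facet normal 0.438 0.818 -0.372
  outer loop
   vertex 3.1 3.9 4.2
   vertex 1.2 3.1 0.2
   vertex 2.2 4.7 4.9
  endloop
 endfacet
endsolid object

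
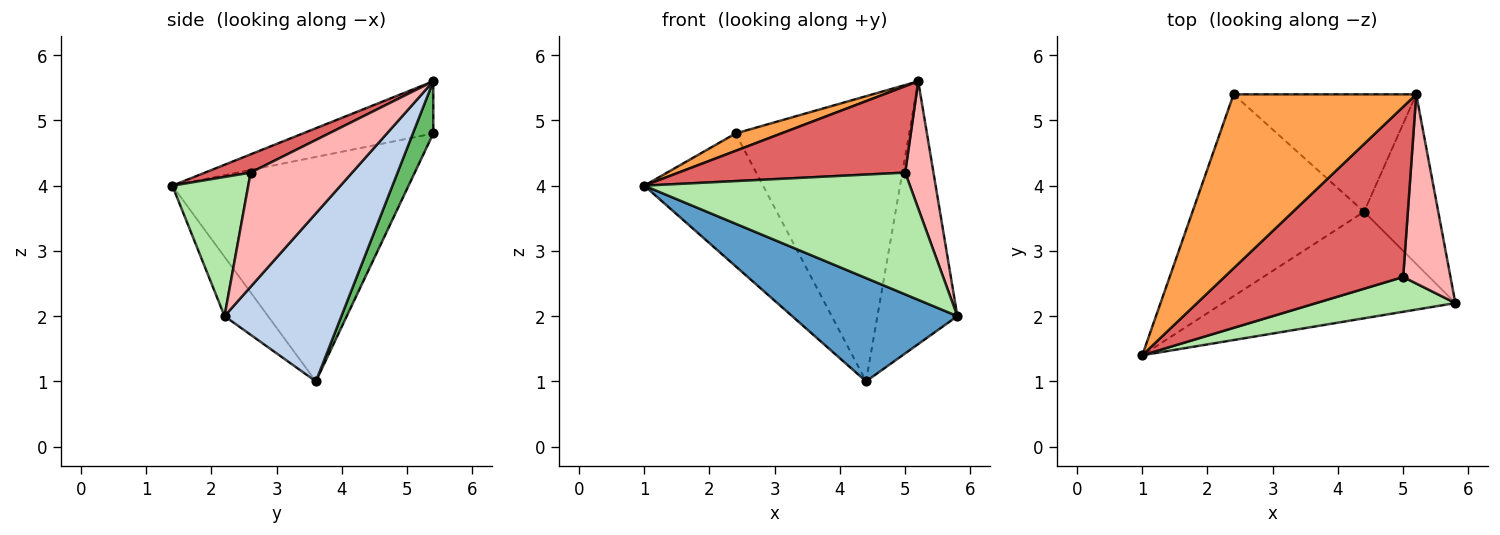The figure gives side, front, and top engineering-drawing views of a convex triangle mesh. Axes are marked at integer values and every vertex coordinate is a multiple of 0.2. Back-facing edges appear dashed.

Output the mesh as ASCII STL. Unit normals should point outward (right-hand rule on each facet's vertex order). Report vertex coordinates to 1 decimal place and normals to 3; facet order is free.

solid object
 facet normal -0.180 -0.685 -0.706
  outer loop
   vertex 4.4 3.6 1.0
   vertex 5.8 2.2 2.0
   vertex 1.0 1.4 4.0
  endloop
 endfacet
 facet normal 0.775 0.531 -0.342
  outer loop
   vertex 4.4 3.6 1.0
   vertex 5.2 5.4 5.6
   vertex 5.8 2.2 2.0
  endloop
 endfacet
 facet normal -0.273 -0.096 0.957
  outer loop
   vertex 2.4 5.4 4.8
   vertex 1.0 1.4 4.0
   vertex 5.2 5.4 5.6
  endloop
 endfacet
 facet normal -0.738 0.371 -0.564
  outer loop
   vertex 2.4 5.4 4.8
   vertex 4.4 3.6 1.0
   vertex 1.0 1.4 4.0
  endloop
 endfacet
 facet normal 0.108 0.919 -0.379
  outer loop
   vertex 2.4 5.4 4.8
   vertex 5.2 5.4 5.6
   vertex 4.4 3.6 1.0
  endloop
 endfacet
 facet normal 0.265 -0.927 0.265
  outer loop
   vertex 5.0 2.6 4.2
   vertex 1.0 1.4 4.0
   vertex 5.8 2.2 2.0
  endloop
 endfacet
 facet normal 0.091 -0.451 0.888
  outer loop
   vertex 5.0 2.6 4.2
   vertex 5.2 5.4 5.6
   vertex 1.0 1.4 4.0
  endloop
 endfacet
 facet normal 0.895 -0.249 0.371
  outer loop
   vertex 5.0 2.6 4.2
   vertex 5.8 2.2 2.0
   vertex 5.2 5.4 5.6
  endloop
 endfacet
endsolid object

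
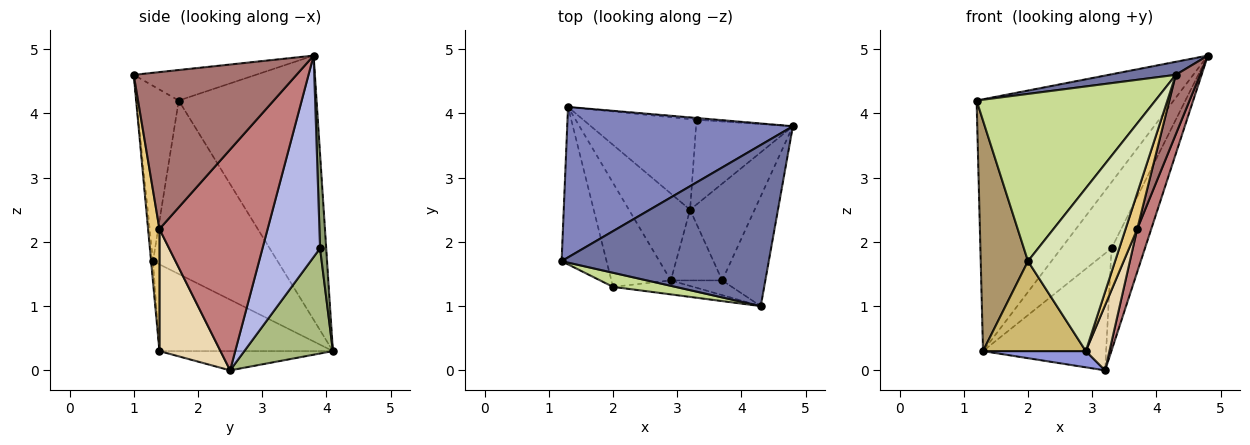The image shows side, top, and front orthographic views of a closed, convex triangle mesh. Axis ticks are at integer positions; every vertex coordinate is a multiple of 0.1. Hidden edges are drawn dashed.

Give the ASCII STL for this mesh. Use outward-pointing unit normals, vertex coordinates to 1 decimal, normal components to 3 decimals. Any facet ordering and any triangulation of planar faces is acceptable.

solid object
 facet normal -0.145 -0.080 0.986
  outer loop
   vertex 4.3 1.0 4.6
   vertex 4.8 3.8 4.9
   vertex 1.2 1.7 4.2
  endloop
 endfacet
 facet normal -0.515 0.736 0.440
  outer loop
   vertex 1.3 4.1 0.3
   vertex 1.2 1.7 4.2
   vertex 4.8 3.8 4.9
  endloop
 endfacet
 facet normal -0.296 -0.175 -0.939
  outer loop
   vertex 2.9 1.4 0.3
   vertex 1.3 4.1 0.3
   vertex 3.2 2.5 0.0
  endloop
 endfacet
 facet normal 0.798 0.464 -0.384
  outer loop
   vertex 3.3 3.9 1.9
   vertex 4.8 3.8 4.9
   vertex 3.2 2.5 0.0
  endloop
 endfacet
 facet normal 0.121 0.992 -0.028
  outer loop
   vertex 3.3 3.9 1.9
   vertex 1.3 4.1 0.3
   vertex 4.8 3.8 4.9
  endloop
 endfacet
 facet normal 0.495 0.687 -0.532
  outer loop
   vertex 3.3 3.9 1.9
   vertex 3.2 2.5 0.0
   vertex 1.3 4.1 0.3
  endloop
 endfacet
 facet normal -0.230 -0.970 0.082
  outer loop
   vertex 2.0 1.3 1.7
   vertex 4.3 1.0 4.6
   vertex 1.2 1.7 4.2
  endloop
 endfacet
 facet normal -0.022 -0.996 -0.085
  outer loop
   vertex 2.0 1.3 1.7
   vertex 2.9 1.4 0.3
   vertex 4.3 1.0 4.6
  endloop
 endfacet
 facet normal -0.909 -0.345 -0.236
  outer loop
   vertex 2.0 1.3 1.7
   vertex 1.2 1.7 4.2
   vertex 1.3 4.1 0.3
  endloop
 endfacet
 facet normal -0.741 -0.439 -0.508
  outer loop
   vertex 2.0 1.3 1.7
   vertex 1.3 4.1 0.3
   vertex 2.9 1.4 0.3
  endloop
 endfacet
 facet normal 0.670 -0.687 -0.282
  outer loop
   vertex 3.7 1.4 2.2
   vertex 4.3 1.0 4.6
   vertex 2.9 1.4 0.3
  endloop
 endfacet
 facet normal 0.868 -0.336 -0.365
  outer loop
   vertex 3.7 1.4 2.2
   vertex 2.9 1.4 0.3
   vertex 3.2 2.5 0.0
  endloop
 endfacet
 facet normal 0.954 -0.142 -0.262
  outer loop
   vertex 3.7 1.4 2.2
   vertex 4.8 3.8 4.9
   vertex 4.3 1.0 4.6
  endloop
 endfacet
 facet normal 0.953 -0.124 -0.278
  outer loop
   vertex 3.7 1.4 2.2
   vertex 3.2 2.5 0.0
   vertex 4.8 3.8 4.9
  endloop
 endfacet
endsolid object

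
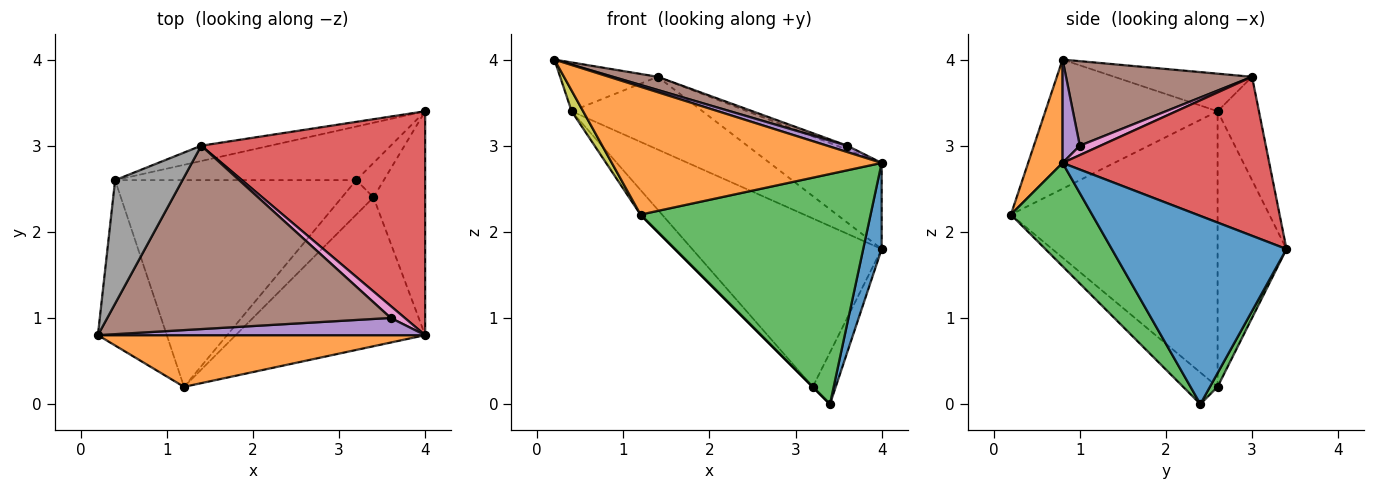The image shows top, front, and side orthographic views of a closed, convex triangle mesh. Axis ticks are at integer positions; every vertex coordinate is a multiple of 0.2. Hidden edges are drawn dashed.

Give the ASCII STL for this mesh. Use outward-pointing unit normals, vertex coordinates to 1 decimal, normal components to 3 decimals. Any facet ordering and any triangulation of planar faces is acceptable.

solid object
 facet normal 0.959 -0.101 -0.263
  outer loop
   vertex 3.4 2.4 0.0
   vertex 4.0 3.4 1.8
   vertex 4.0 0.8 2.8
  endloop
 endfacet
 facet normal 0.118 -0.921 0.372
  outer loop
   vertex 1.2 0.2 2.2
   vertex 4.0 0.8 2.8
   vertex 0.2 0.8 4.0
  endloop
 endfacet
 facet normal 0.284 -0.805 -0.521
  outer loop
   vertex 1.2 0.2 2.2
   vertex 3.4 2.4 0.0
   vertex 4.0 0.8 2.8
  endloop
 endfacet
 facet normal 0.552 0.299 0.778
  outer loop
   vertex 1.4 3.0 3.8
   vertex 4.0 0.8 2.8
   vertex 4.0 3.4 1.8
  endloop
 endfacet
 facet normal 0.284 -0.331 0.900
  outer loop
   vertex 3.6 1.0 3.0
   vertex 0.2 0.8 4.0
   vertex 4.0 0.8 2.8
  endloop
 endfacet
 facet normal 0.285 -0.069 0.956
  outer loop
   vertex 3.6 1.0 3.0
   vertex 1.4 3.0 3.8
   vertex 0.2 0.8 4.0
  endloop
 endfacet
 facet normal 0.535 0.267 0.802
  outer loop
   vertex 3.6 1.0 3.0
   vertex 4.0 0.8 2.8
   vertex 1.4 3.0 3.8
  endloop
 endfacet
 facet normal -0.461 0.326 0.825
  outer loop
   vertex 0.4 2.6 3.4
   vertex 0.2 0.8 4.0
   vertex 1.4 3.0 3.8
  endloop
 endfacet
 facet normal -0.881 -0.059 -0.470
  outer loop
   vertex 0.4 2.6 3.4
   vertex 1.2 0.2 2.2
   vertex 0.2 0.8 4.0
  endloop
 endfacet
 facet normal -0.295 0.935 -0.197
  outer loop
   vertex 0.4 2.6 3.4
   vertex 1.4 3.0 3.8
   vertex 4.0 3.4 1.8
  endloop
 endfacet
 facet normal -0.707 0.000 -0.707
  outer loop
   vertex 3.2 2.6 0.2
   vertex 3.4 2.4 0.0
   vertex 1.2 0.2 2.2
  endloop
 endfacet
 facet normal -0.750 0.078 -0.656
  outer loop
   vertex 3.2 2.6 0.2
   vertex 1.2 0.2 2.2
   vertex 0.4 2.6 3.4
  endloop
 endfacet
 facet normal 0.267 0.802 -0.535
  outer loop
   vertex 3.2 2.6 0.2
   vertex 4.0 3.4 1.8
   vertex 3.4 2.4 0.0
  endloop
 endfacet
 facet normal -0.327 0.900 -0.286
  outer loop
   vertex 3.2 2.6 0.2
   vertex 0.4 2.6 3.4
   vertex 4.0 3.4 1.8
  endloop
 endfacet
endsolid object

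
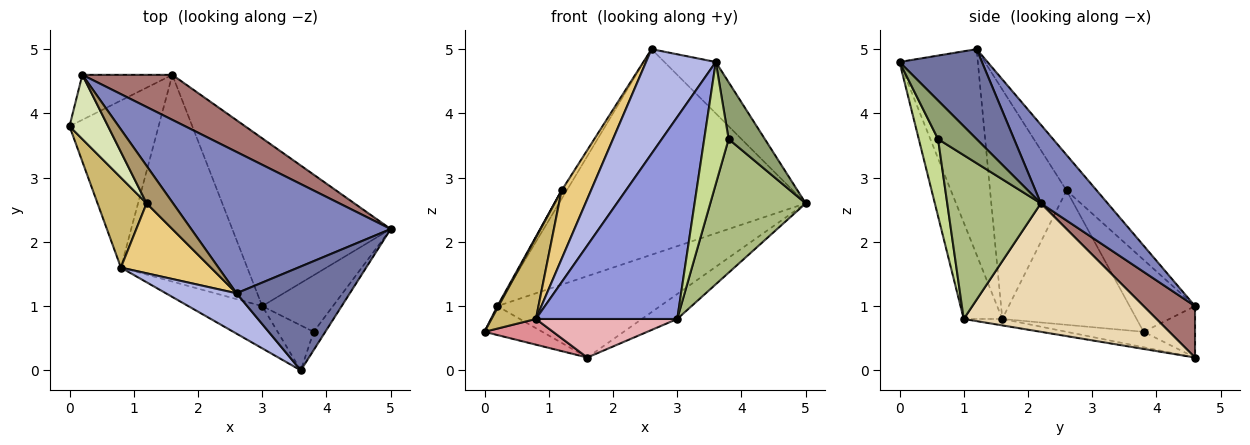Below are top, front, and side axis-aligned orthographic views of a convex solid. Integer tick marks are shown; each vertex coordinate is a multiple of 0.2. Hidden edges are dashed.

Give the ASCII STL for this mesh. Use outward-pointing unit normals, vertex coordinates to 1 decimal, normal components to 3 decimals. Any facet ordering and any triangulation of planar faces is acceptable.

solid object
 facet normal 0.580 0.361 0.730
  outer loop
   vertex 2.6 1.2 5.0
   vertex 3.6 0.0 4.8
   vertex 5.0 2.2 2.6
  endloop
 endfacet
 facet normal 0.218 0.804 0.553
  outer loop
   vertex 0.2 4.6 1.0
   vertex 2.6 1.2 5.0
   vertex 5.0 2.2 2.6
  endloop
 endfacet
 facet normal -0.258 -0.946 -0.198
  outer loop
   vertex 0.8 1.6 0.8
   vertex 3.0 1.0 0.8
   vertex 3.6 0.0 4.8
  endloop
 endfacet
 facet normal -0.723 -0.644 0.249
  outer loop
   vertex 0.8 1.6 0.8
   vertex 3.6 0.0 4.8
   vertex 2.6 1.2 5.0
  endloop
 endfacet
 facet normal 0.712 -0.669 -0.216
  outer loop
   vertex 3.8 0.6 3.6
   vertex 5.0 2.2 2.6
   vertex 3.6 0.0 4.8
  endloop
 endfacet
 facet normal 0.670 -0.683 -0.289
  outer loop
   vertex 3.8 0.6 3.6
   vertex 3.0 1.0 0.8
   vertex 5.0 2.2 2.6
  endloop
 endfacet
 facet normal 0.595 -0.754 -0.278
  outer loop
   vertex 3.8 0.6 3.6
   vertex 3.6 0.0 4.8
   vertex 3.0 1.0 0.8
  endloop
 endfacet
 facet normal -0.881 -0.016 0.472
  outer loop
   vertex 1.2 2.6 2.8
   vertex 0.2 4.6 1.0
   vertex 0.0 3.8 0.6
  endloop
 endfacet
 facet normal -0.795 0.135 0.592
  outer loop
   vertex 1.2 2.6 2.8
   vertex 2.6 1.2 5.0
   vertex 0.2 4.6 1.0
  endloop
 endfacet
 facet normal -0.897 -0.296 0.328
  outer loop
   vertex 1.2 2.6 2.8
   vertex 0.0 3.8 0.6
   vertex 0.8 1.6 0.8
  endloop
 endfacet
 facet normal -0.877 -0.337 0.344
  outer loop
   vertex 1.2 2.6 2.8
   vertex 0.8 1.6 0.8
   vertex 2.6 1.2 5.0
  endloop
 endfacet
 facet normal 0.626 0.115 -0.772
  outer loop
   vertex 1.6 4.6 0.2
   vertex 5.0 2.2 2.6
   vertex 3.0 1.0 0.8
  endloop
 endfacet
 facet normal 0.266 0.844 0.466
  outer loop
   vertex 1.6 4.6 0.2
   vertex 0.2 4.6 1.0
   vertex 5.0 2.2 2.6
  endloop
 endfacet
 facet normal -0.433 0.487 -0.758
  outer loop
   vertex 1.6 4.6 0.2
   vertex 0.0 3.8 0.6
   vertex 0.2 4.6 1.0
  endloop
 endfacet
 facet normal -0.169 -0.150 -0.974
  outer loop
   vertex 1.6 4.6 0.2
   vertex 0.8 1.6 0.8
   vertex 0.0 3.8 0.6
  endloop
 endfacet
 facet normal -0.050 -0.183 -0.982
  outer loop
   vertex 1.6 4.6 0.2
   vertex 3.0 1.0 0.8
   vertex 0.8 1.6 0.8
  endloop
 endfacet
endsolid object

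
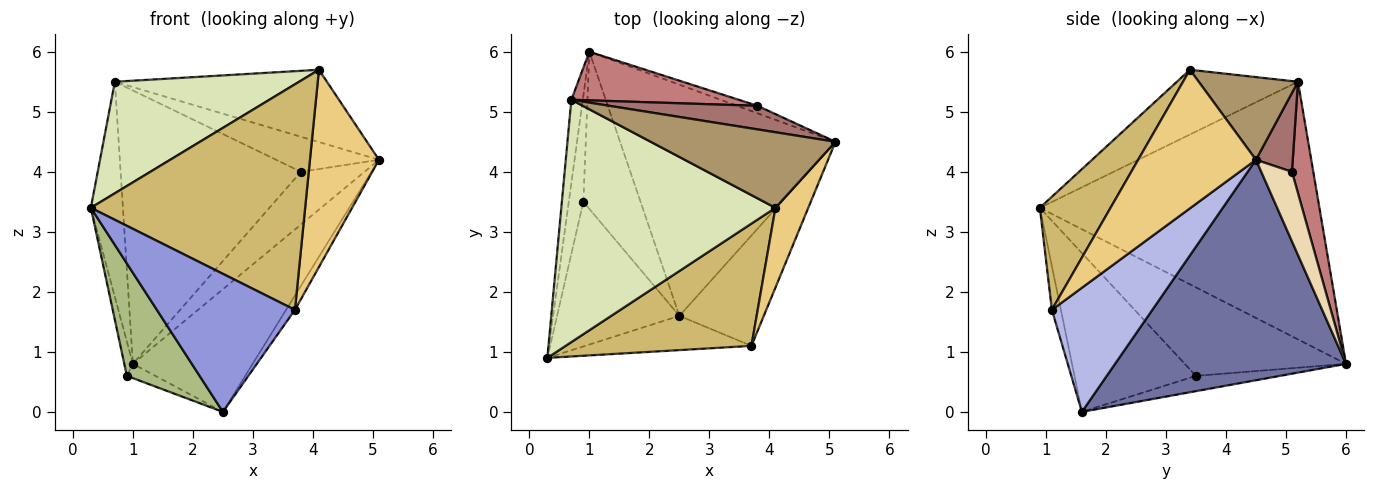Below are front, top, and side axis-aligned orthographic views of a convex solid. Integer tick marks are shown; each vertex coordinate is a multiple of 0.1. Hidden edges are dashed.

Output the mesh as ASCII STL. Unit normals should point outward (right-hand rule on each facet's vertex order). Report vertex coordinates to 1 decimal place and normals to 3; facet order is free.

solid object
 facet normal 0.671 0.348 -0.655
  outer loop
   vertex 2.5 1.6 0.0
   vertex 1.0 6.0 0.8
   vertex 5.1 4.5 4.2
  endloop
 endfacet
 facet normal -0.993 0.114 -0.044
  outer loop
   vertex 0.7 5.2 5.5
   vertex 1.0 6.0 0.8
   vertex 0.3 0.9 3.4
  endloop
 endfacet
 facet normal -0.063 -0.969 -0.240
  outer loop
   vertex 3.7 1.1 1.7
   vertex 0.3 0.9 3.4
   vertex 2.5 1.6 0.0
  endloop
 endfacet
 facet normal 0.825 0.073 -0.561
  outer loop
   vertex 3.7 1.1 1.7
   vertex 2.5 1.6 0.0
   vertex 5.1 4.5 4.2
  endloop
 endfacet
 facet normal -0.985 0.052 -0.162
  outer loop
   vertex 0.9 3.5 0.6
   vertex 0.3 0.9 3.4
   vertex 1.0 6.0 0.8
  endloop
 endfacet
 facet normal -0.716 -0.429 -0.551
  outer loop
   vertex 0.9 3.5 0.6
   vertex 2.5 1.6 0.0
   vertex 0.3 0.9 3.4
  endloop
 endfacet
 facet normal -0.257 0.087 -0.962
  outer loop
   vertex 0.9 3.5 0.6
   vertex 1.0 6.0 0.8
   vertex 2.5 1.6 0.0
  endloop
 endfacet
 facet normal -0.265 -0.403 0.876
  outer loop
   vertex 4.1 3.4 5.7
   vertex 0.7 5.2 5.5
   vertex 0.3 0.9 3.4
  endloop
 endfacet
 facet normal 0.308 0.658 0.688
  outer loop
   vertex 4.1 3.4 5.7
   vertex 5.1 4.5 4.2
   vertex 0.7 5.2 5.5
  endloop
 endfacet
 facet normal 0.279 -0.844 0.458
  outer loop
   vertex 4.1 3.4 5.7
   vertex 0.3 0.9 3.4
   vertex 3.7 1.1 1.7
  endloop
 endfacet
 facet normal 0.845 -0.495 0.200
  outer loop
   vertex 4.1 3.4 5.7
   vertex 3.7 1.1 1.7
   vertex 5.1 4.5 4.2
  endloop
 endfacet
 facet normal 0.432 0.893 -0.127
  outer loop
   vertex 3.8 5.1 4.0
   vertex 5.1 4.5 4.2
   vertex 1.0 6.0 0.8
  endloop
 endfacet
 facet normal 0.285 0.795 0.535
  outer loop
   vertex 3.8 5.1 4.0
   vertex 0.7 5.2 5.5
   vertex 5.1 4.5 4.2
  endloop
 endfacet
 facet normal 0.116 0.978 0.174
  outer loop
   vertex 3.8 5.1 4.0
   vertex 1.0 6.0 0.8
   vertex 0.7 5.2 5.5
  endloop
 endfacet
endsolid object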